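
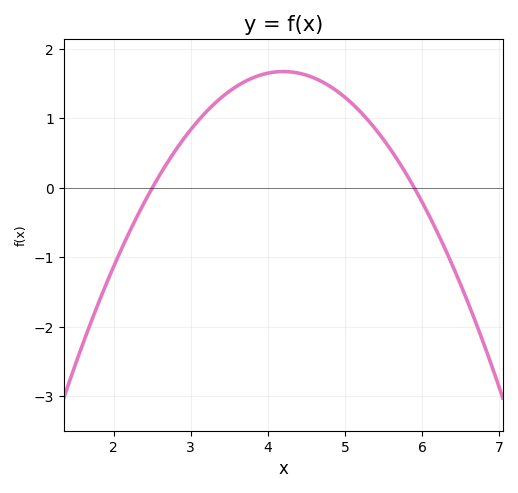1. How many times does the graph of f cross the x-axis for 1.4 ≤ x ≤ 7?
2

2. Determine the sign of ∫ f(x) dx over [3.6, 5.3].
positive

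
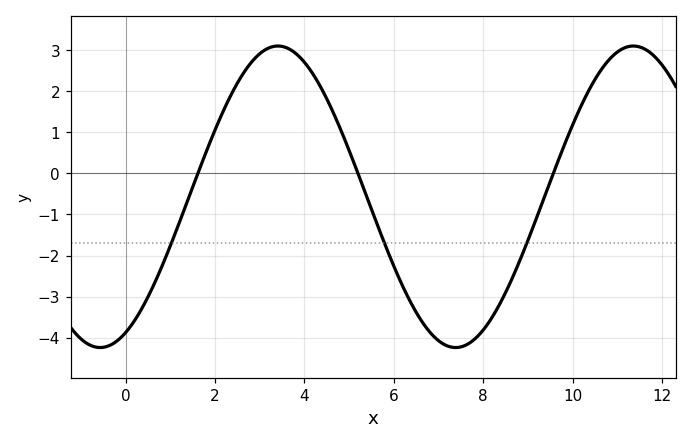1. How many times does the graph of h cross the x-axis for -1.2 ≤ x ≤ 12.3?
3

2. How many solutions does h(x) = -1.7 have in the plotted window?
3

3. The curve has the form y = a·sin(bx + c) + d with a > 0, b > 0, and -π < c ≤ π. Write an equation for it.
y = 3.67sin(0.79x - 1.1) - 0.57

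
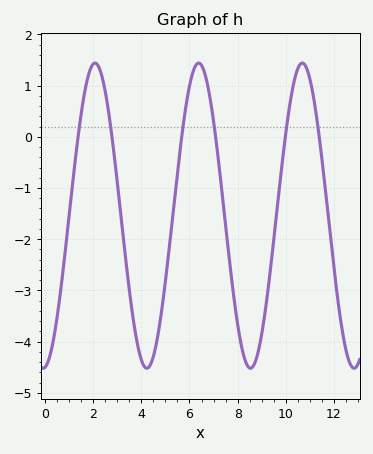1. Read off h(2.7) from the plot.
0.3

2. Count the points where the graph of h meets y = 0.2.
6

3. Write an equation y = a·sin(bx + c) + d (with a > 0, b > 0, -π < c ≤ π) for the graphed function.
y = 2.98sin(1.5x - 1.5) - 1.54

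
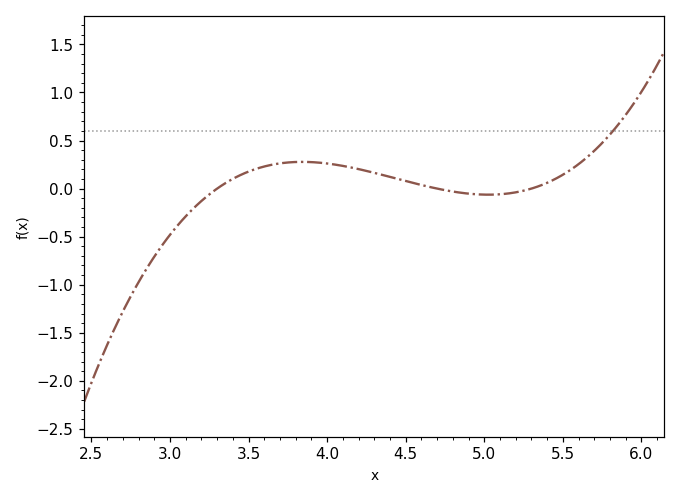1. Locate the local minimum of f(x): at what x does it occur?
5.03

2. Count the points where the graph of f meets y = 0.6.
1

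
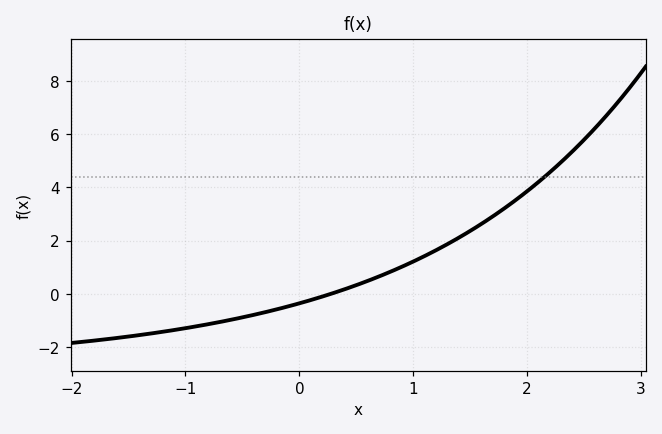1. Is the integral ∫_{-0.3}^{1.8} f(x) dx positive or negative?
positive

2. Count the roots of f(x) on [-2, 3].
1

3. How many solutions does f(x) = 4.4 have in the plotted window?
1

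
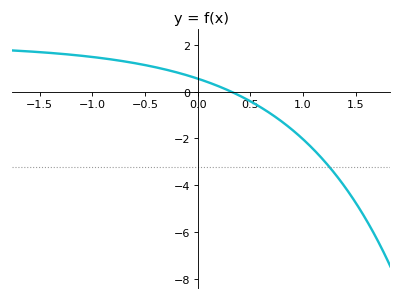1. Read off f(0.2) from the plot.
0.231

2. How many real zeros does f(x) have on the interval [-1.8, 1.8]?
1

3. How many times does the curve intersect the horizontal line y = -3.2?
1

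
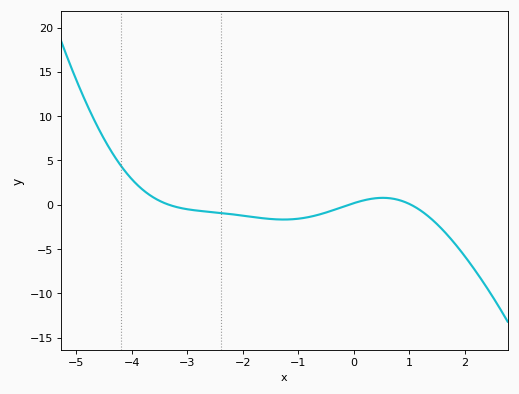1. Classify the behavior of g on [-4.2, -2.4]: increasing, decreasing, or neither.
decreasing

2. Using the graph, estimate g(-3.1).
-0.5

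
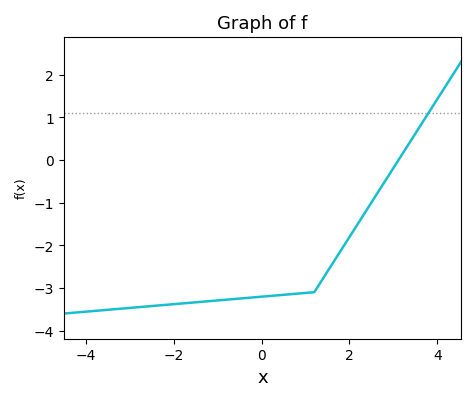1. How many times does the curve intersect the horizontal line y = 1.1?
1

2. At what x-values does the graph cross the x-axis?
3.2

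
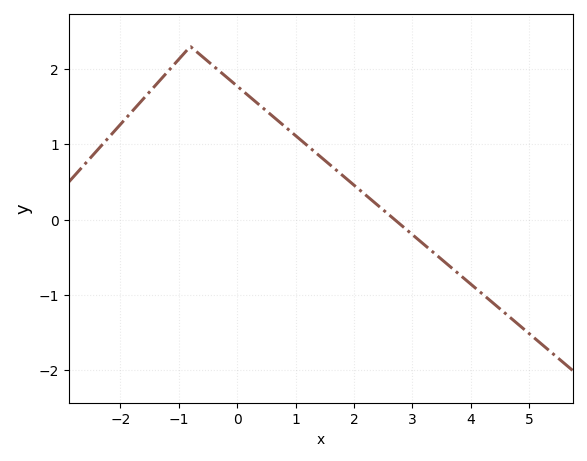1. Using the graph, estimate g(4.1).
-0.9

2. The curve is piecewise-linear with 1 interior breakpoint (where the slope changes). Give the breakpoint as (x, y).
(-0.8, 2.3)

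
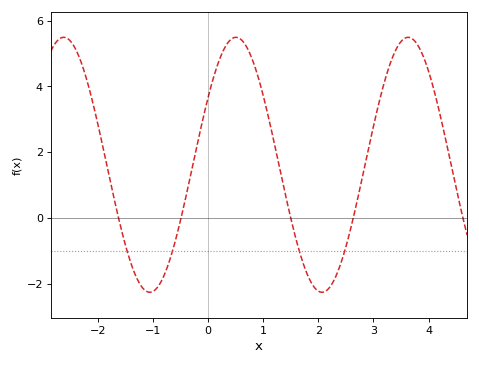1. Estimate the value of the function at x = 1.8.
-1.71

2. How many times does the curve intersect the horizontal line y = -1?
4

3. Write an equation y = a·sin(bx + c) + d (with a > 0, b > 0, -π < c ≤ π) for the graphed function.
y = 3.87sin(2.01x + 0.56) + 1.62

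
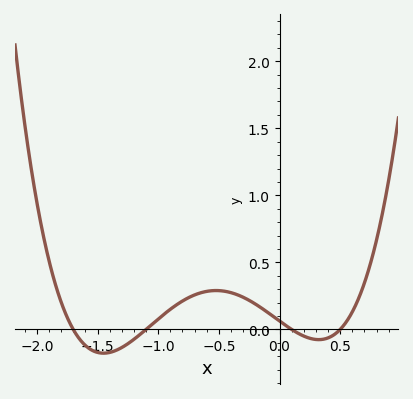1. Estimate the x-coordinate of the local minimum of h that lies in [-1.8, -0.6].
-1.45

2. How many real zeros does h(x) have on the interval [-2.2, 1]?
4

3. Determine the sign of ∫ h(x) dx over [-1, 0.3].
positive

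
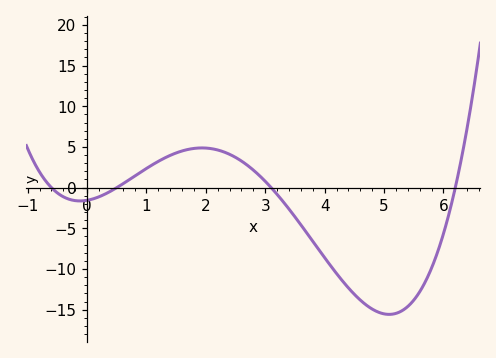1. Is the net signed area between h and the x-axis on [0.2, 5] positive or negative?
negative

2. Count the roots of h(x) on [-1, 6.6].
4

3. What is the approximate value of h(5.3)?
-15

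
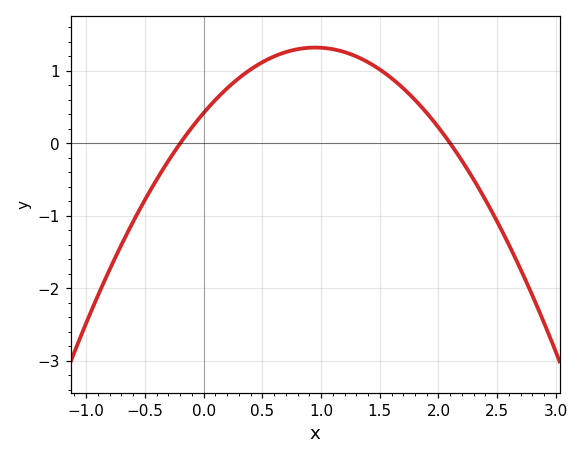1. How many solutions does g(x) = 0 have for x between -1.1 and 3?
2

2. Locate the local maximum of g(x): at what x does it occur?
0.95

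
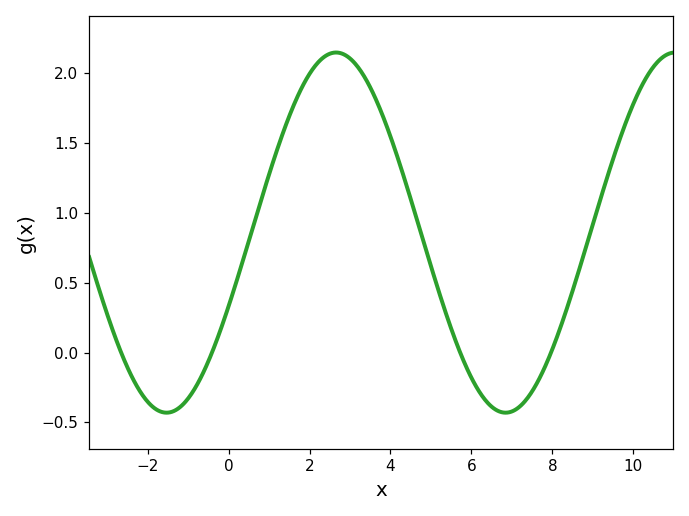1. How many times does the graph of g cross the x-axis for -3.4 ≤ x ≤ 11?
4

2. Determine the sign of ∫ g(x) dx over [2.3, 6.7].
positive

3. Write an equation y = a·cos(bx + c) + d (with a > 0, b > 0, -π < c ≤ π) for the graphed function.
y = 1.29cos(0.75x - 1.99) + 0.86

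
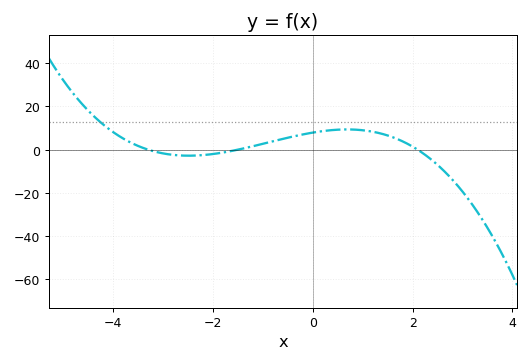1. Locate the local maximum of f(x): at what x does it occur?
0.686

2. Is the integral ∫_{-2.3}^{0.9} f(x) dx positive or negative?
positive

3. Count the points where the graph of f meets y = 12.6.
1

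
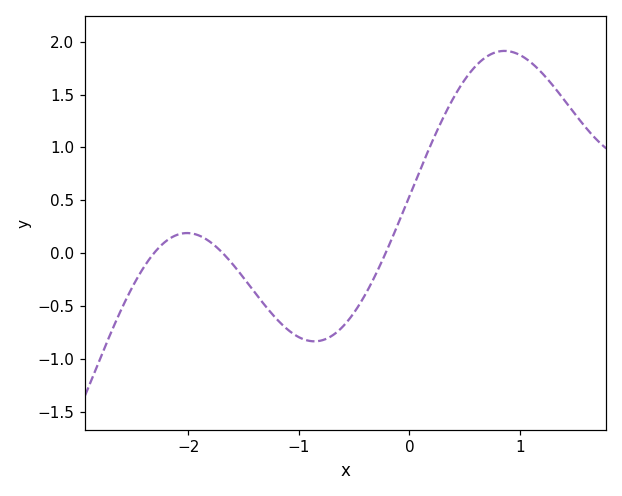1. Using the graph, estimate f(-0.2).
0.05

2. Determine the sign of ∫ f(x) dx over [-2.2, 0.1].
negative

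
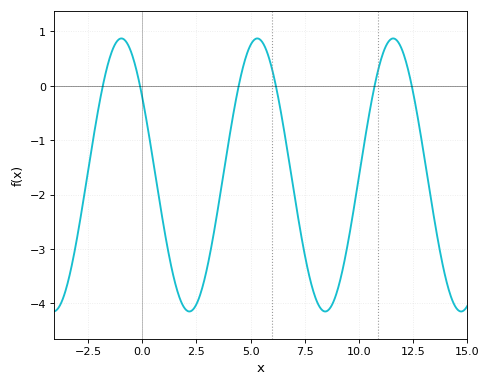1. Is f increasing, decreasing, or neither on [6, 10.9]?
neither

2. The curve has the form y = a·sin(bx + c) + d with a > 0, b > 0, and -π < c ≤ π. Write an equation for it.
y = 2.51sin(1x + 2.54) - 1.64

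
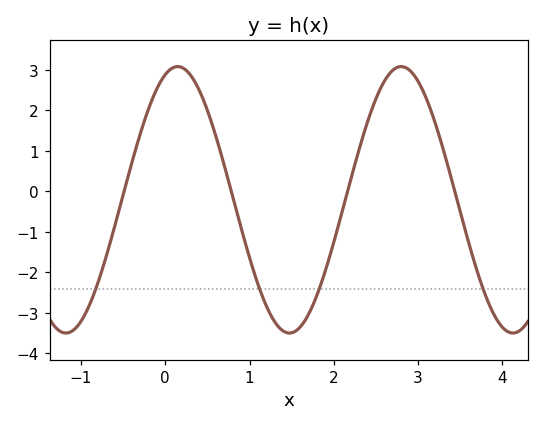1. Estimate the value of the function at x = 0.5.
2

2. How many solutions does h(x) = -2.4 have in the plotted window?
4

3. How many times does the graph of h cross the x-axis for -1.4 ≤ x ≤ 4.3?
4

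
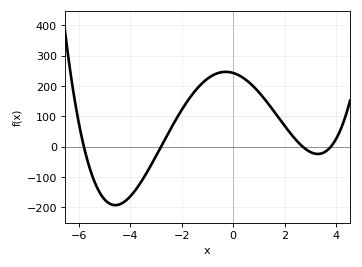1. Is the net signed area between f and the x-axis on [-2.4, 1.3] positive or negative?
positive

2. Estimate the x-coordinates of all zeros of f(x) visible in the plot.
-5.8, -2.8, 2.6, 3.8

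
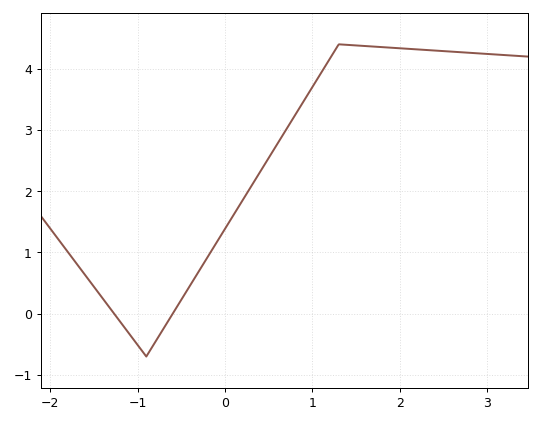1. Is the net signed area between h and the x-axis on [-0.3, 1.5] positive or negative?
positive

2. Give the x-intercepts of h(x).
-1.27, -0.598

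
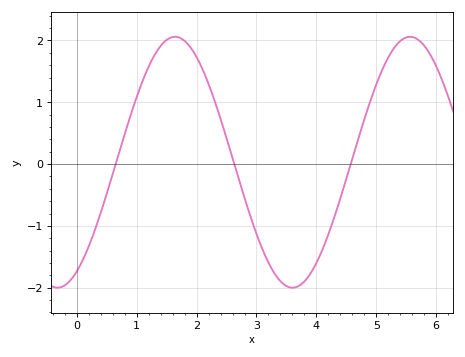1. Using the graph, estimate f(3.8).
-1.9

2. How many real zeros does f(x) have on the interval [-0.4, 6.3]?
3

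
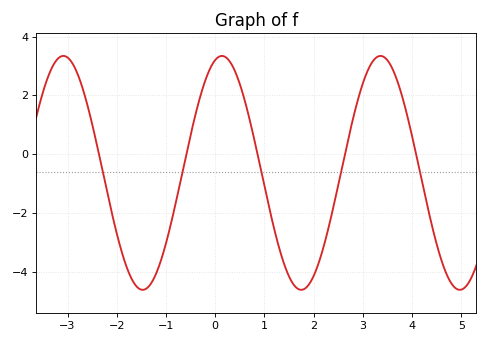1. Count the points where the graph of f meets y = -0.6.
5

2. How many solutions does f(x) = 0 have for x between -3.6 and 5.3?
5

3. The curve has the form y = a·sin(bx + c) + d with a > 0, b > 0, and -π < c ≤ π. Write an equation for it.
y = 3.98sin(1.95x + 1.3) - 0.64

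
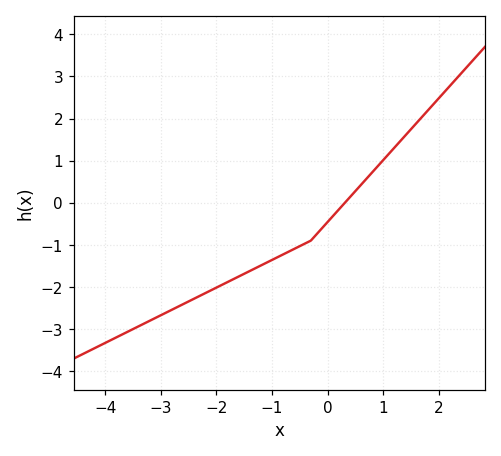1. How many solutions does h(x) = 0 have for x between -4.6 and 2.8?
1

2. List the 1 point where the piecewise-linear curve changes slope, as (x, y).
(-0.3, -0.9)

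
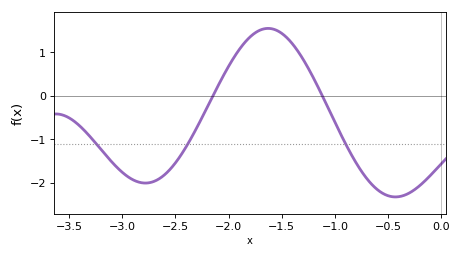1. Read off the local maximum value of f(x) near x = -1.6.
1.6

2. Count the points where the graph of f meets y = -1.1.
3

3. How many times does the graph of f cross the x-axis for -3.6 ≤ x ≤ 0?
2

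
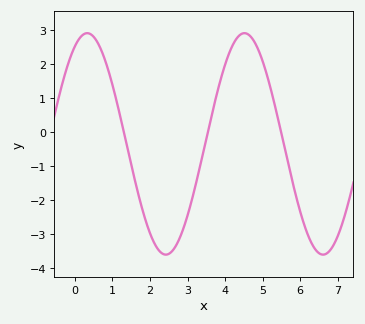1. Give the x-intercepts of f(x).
1.4, 3.6, 5.4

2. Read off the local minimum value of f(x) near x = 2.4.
-3.6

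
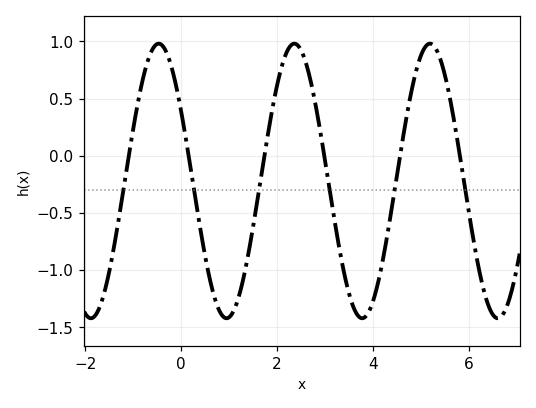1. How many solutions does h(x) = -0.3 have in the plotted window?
6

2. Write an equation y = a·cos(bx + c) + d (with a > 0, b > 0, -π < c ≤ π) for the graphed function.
y = 1.2cos(2.22x + 1.03) - 0.22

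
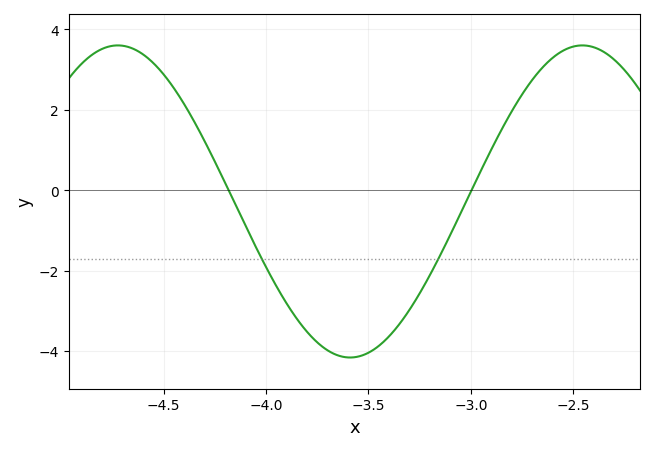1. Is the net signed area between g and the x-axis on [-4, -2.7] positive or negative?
negative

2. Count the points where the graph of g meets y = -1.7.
2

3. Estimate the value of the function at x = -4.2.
0.2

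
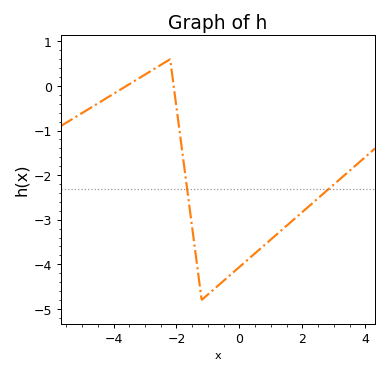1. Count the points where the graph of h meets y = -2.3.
2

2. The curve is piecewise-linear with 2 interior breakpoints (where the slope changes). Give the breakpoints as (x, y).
(-2.2, 0.6); (-1.2, -4.8)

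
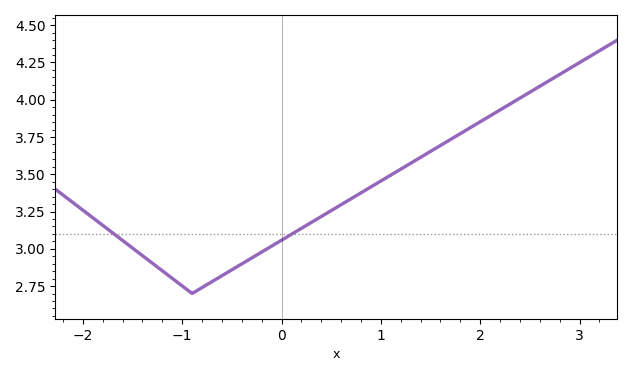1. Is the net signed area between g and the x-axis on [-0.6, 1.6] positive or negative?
positive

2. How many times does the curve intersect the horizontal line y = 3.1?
2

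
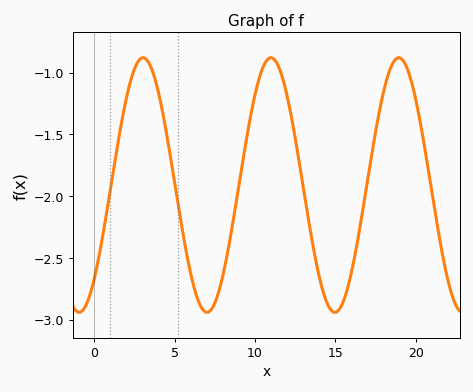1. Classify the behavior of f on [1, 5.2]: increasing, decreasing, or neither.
neither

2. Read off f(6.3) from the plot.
-2.78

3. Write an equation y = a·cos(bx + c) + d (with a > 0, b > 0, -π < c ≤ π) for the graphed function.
y = 1.03cos(0.79x - 2.4) - 1.91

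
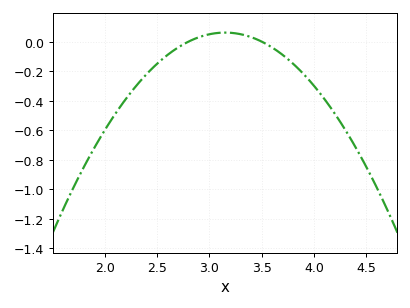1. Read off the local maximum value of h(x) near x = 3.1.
0.06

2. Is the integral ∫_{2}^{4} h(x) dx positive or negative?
negative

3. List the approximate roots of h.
2.8, 3.5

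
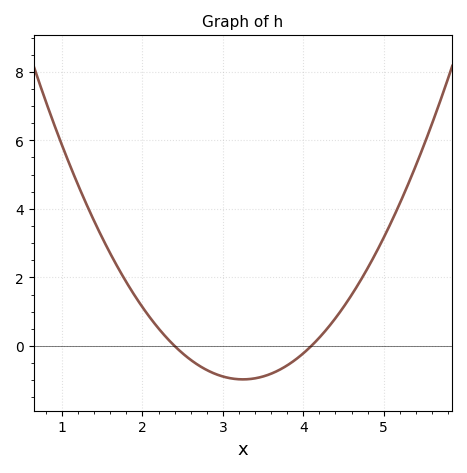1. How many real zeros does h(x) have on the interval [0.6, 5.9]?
2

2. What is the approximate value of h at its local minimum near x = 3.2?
-1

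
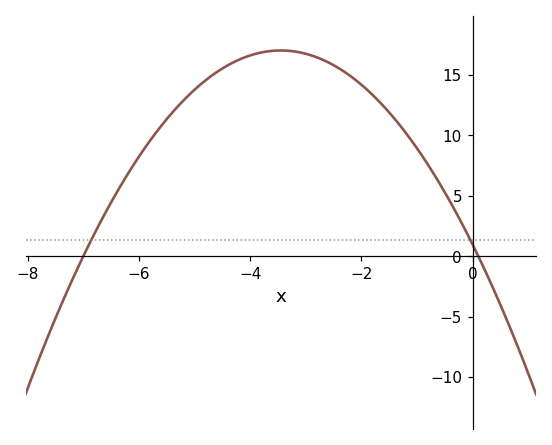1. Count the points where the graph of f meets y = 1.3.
2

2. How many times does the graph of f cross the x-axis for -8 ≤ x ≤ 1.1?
2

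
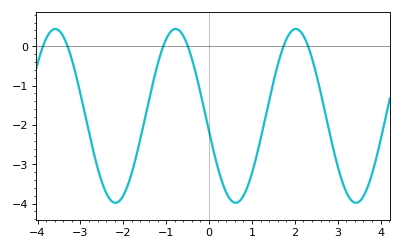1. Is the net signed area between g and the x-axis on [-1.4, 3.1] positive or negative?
negative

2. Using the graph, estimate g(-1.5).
-1.9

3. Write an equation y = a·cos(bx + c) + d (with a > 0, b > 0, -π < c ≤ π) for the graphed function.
y = 2.21cos(2.2x + 1.8) - 1.77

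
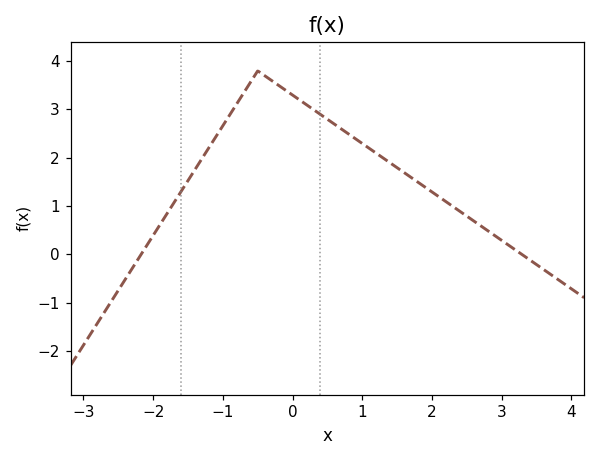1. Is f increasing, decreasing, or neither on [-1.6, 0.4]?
neither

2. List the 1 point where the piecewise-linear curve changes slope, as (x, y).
(-0.5, 3.8)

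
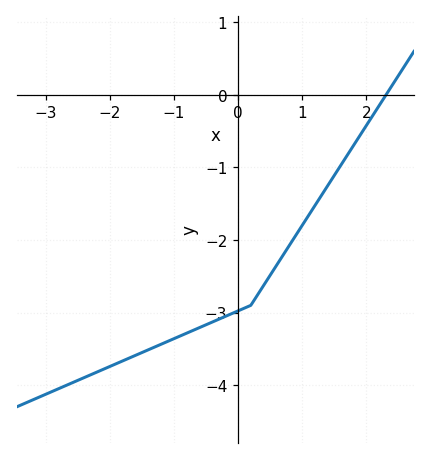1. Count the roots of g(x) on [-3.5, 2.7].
1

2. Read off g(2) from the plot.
-0.4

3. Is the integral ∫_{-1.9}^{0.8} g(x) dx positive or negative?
negative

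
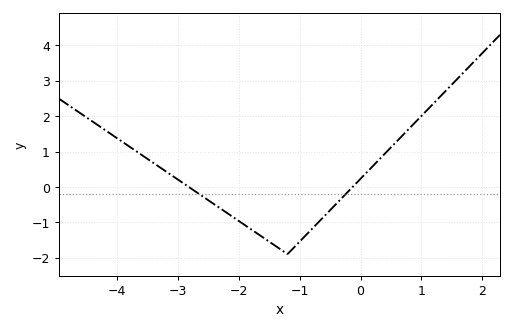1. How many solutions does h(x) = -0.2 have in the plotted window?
2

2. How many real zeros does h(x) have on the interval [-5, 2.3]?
2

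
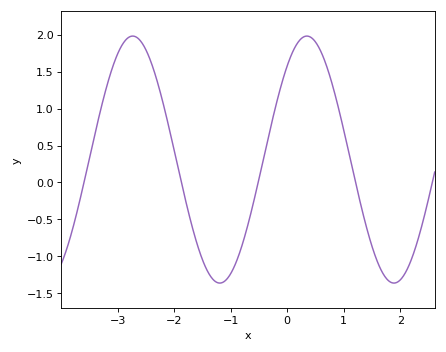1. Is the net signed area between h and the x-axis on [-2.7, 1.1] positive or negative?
positive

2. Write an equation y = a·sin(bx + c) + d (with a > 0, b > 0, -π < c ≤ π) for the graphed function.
y = 1.67sin(2.04x + 0.862) + 0.31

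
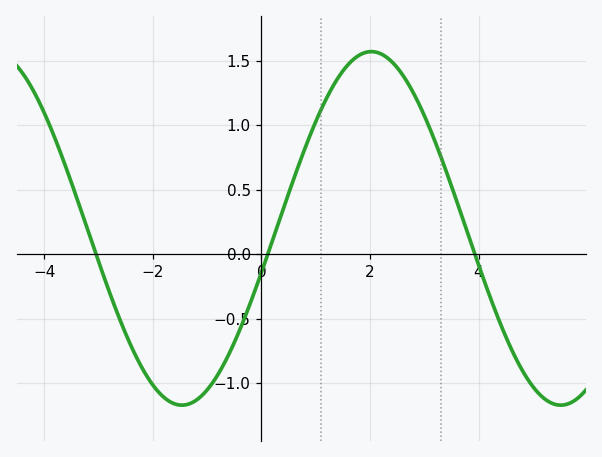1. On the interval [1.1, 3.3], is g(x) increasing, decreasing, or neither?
neither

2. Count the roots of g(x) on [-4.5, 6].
3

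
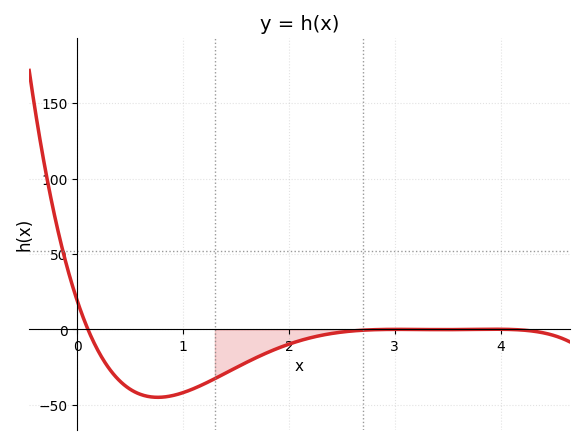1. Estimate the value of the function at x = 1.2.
-36.1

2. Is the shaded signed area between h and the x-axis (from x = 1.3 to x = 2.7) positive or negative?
negative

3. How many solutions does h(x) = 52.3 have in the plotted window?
1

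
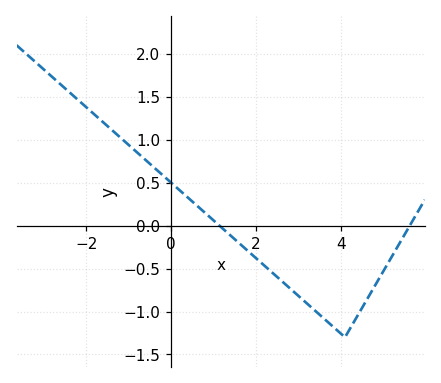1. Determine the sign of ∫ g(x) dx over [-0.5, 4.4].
negative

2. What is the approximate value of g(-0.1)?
0.55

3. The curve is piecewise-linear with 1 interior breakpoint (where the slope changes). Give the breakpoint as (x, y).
(4.1, -1.3)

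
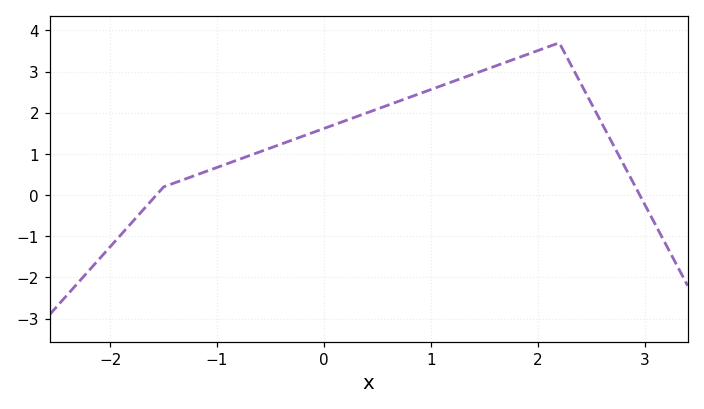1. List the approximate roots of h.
-1.57, 2.95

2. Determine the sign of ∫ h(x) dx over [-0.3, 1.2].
positive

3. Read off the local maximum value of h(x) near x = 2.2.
3.7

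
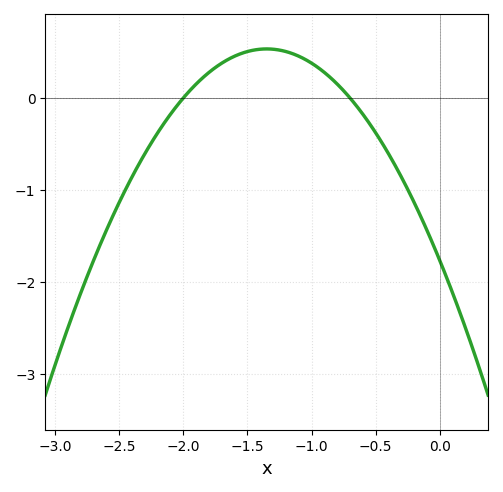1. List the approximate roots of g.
-2, -0.7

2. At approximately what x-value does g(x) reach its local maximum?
-1.35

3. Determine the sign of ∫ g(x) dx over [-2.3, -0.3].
positive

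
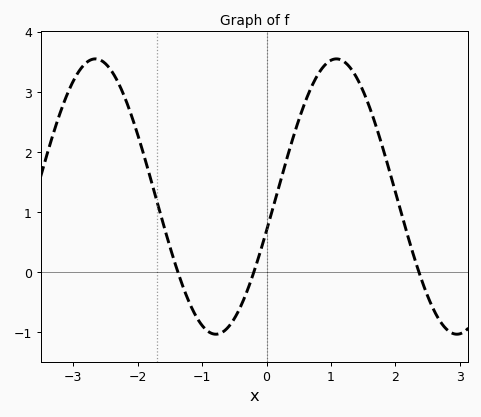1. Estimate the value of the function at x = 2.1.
0.949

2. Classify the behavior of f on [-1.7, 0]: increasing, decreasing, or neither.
neither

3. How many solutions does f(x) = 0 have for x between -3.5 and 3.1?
3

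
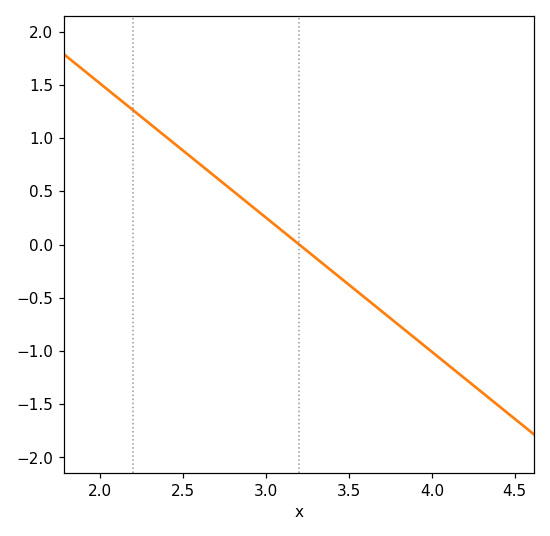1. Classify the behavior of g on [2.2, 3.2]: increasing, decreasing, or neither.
decreasing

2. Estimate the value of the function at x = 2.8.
0.504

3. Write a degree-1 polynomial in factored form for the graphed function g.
y = -1.26(x - 3.2)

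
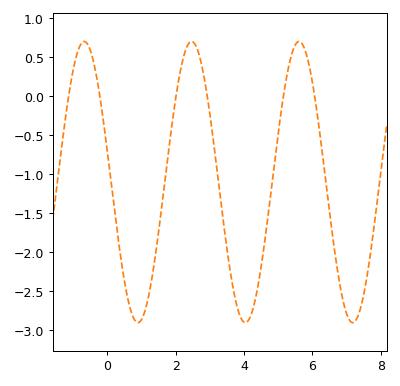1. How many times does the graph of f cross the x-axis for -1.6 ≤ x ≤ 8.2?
6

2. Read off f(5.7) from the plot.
0.669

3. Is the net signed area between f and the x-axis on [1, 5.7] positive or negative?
negative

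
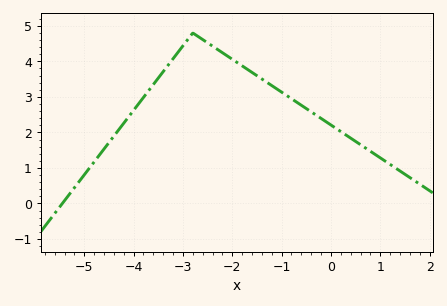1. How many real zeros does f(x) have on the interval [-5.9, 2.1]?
1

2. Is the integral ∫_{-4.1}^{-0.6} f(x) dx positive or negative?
positive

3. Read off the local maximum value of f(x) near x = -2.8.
4.8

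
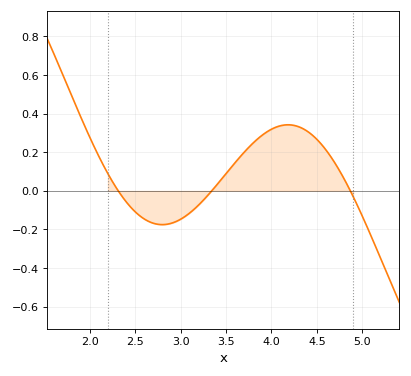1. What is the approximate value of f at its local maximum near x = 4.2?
0.34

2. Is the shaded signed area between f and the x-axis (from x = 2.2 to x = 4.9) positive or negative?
positive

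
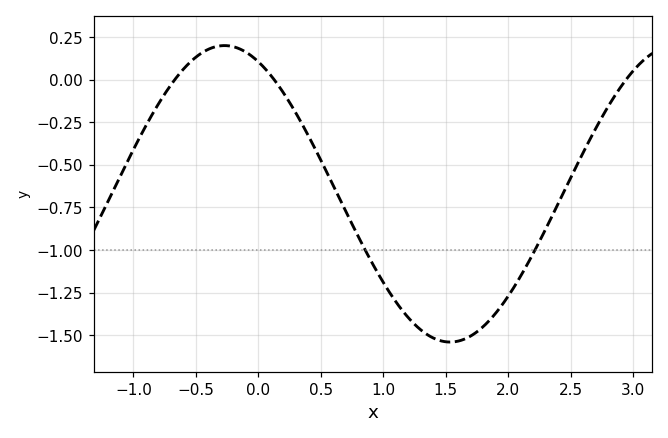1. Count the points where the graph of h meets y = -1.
2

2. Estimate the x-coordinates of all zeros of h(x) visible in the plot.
-0.7, 0.1, 2.9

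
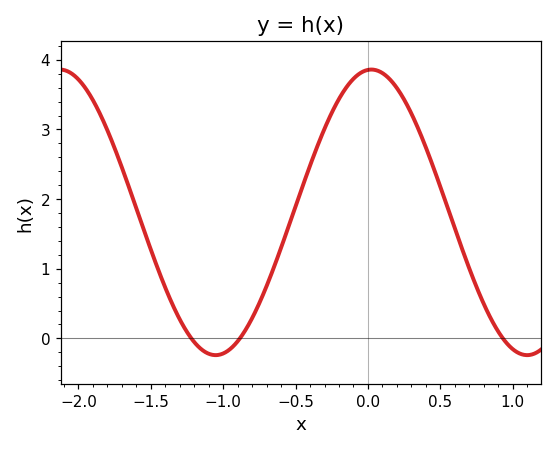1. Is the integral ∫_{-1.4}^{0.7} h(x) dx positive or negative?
positive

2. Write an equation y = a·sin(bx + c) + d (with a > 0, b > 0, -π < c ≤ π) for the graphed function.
y = 2.05sin(2.9x + 1.5) + 1.81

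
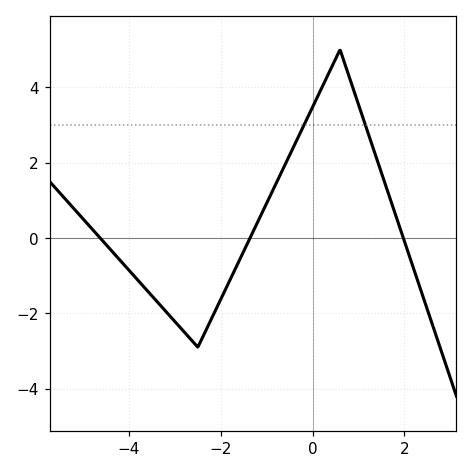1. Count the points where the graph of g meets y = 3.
2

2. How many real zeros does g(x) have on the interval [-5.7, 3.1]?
3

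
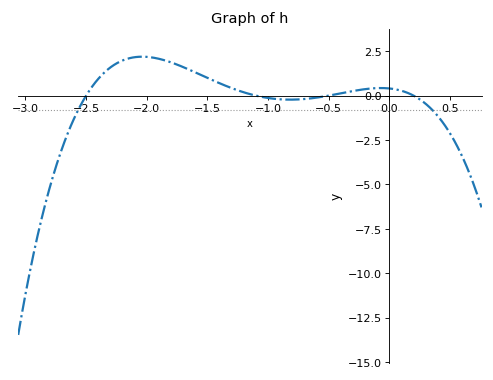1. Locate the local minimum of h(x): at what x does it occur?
-0.8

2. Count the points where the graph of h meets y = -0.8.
2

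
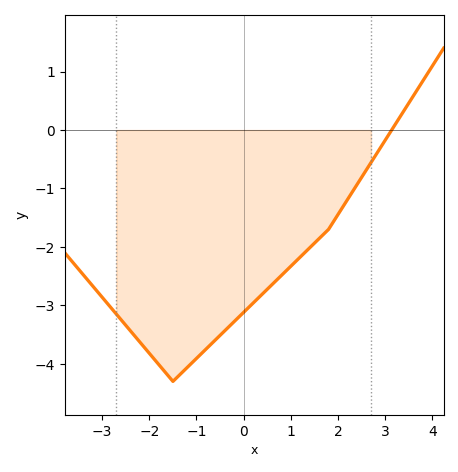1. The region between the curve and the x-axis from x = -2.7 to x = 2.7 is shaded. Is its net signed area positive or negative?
negative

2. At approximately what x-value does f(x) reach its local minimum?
-1.4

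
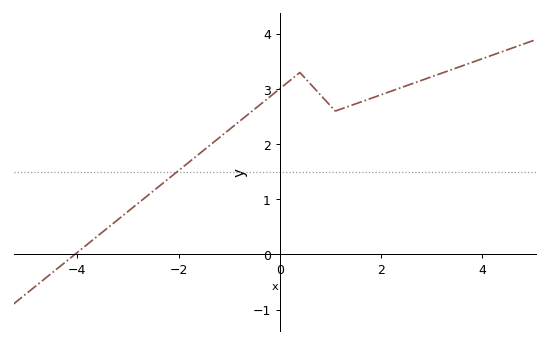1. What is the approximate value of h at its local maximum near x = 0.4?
3.3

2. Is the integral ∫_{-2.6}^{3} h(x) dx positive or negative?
positive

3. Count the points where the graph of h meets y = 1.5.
1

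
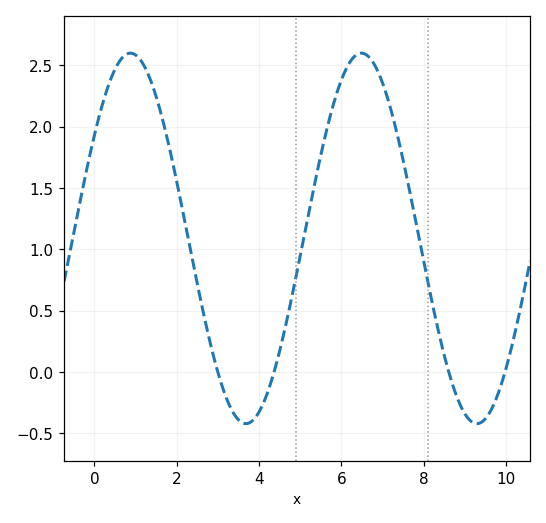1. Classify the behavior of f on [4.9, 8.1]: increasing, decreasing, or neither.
neither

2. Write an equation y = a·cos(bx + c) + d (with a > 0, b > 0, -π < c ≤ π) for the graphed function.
y = 1.51cos(1.12x - 0.982) + 1.09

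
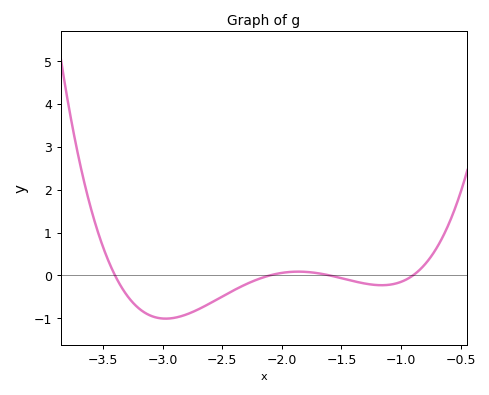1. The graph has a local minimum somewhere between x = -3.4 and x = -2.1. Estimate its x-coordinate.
-2.97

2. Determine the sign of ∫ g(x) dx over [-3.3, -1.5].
negative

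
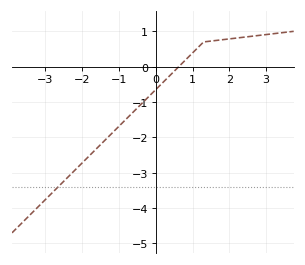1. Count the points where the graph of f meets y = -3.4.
1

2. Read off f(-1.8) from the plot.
-2.5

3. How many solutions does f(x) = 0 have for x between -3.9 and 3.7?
1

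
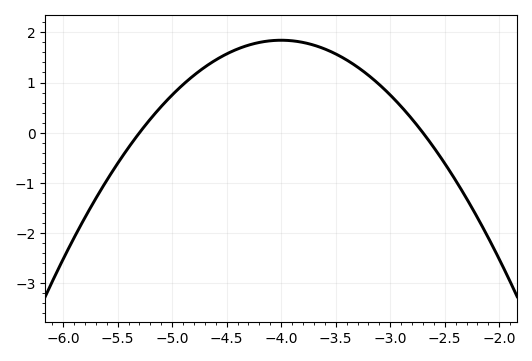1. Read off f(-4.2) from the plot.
1.8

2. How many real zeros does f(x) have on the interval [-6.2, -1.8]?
2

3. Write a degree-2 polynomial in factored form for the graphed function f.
y = -1.09(x + 5.3)(x + 2.7)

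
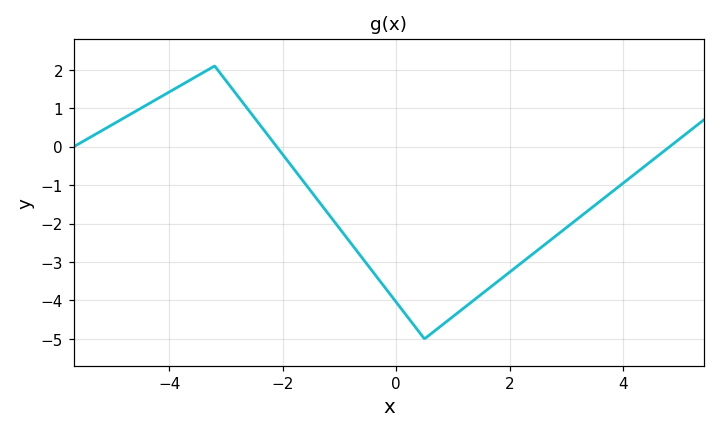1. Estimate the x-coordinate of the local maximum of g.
-3.2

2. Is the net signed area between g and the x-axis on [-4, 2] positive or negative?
negative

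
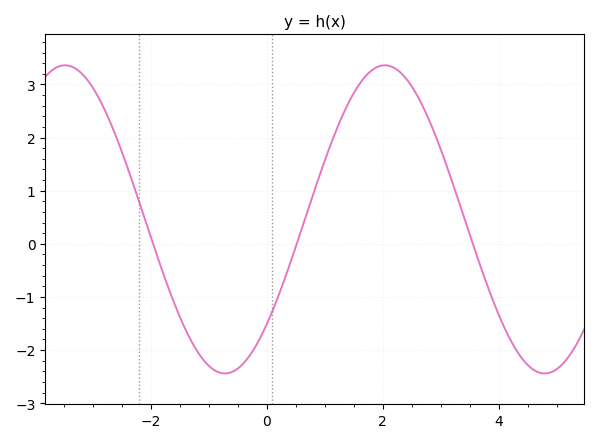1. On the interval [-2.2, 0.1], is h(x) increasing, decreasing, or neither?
neither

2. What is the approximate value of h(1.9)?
3.32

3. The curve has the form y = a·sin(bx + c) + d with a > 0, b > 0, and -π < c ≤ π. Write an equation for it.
y = 2.9sin(1.14x - 0.752) + 0.46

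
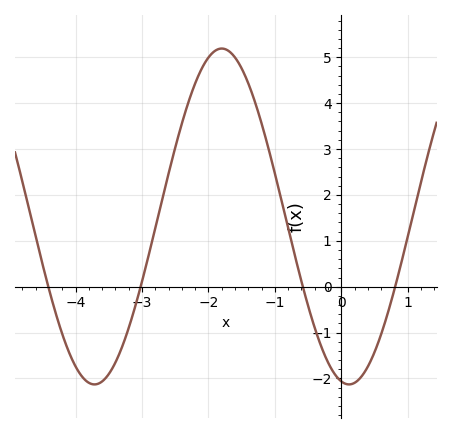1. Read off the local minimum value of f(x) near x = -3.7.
-2.13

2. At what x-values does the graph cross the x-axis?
-4.41, -3.02, -0.579, 0.81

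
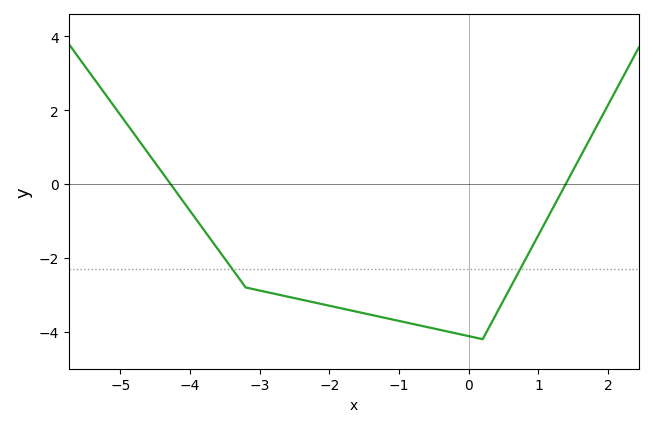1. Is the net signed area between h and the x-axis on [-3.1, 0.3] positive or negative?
negative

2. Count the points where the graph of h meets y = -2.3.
2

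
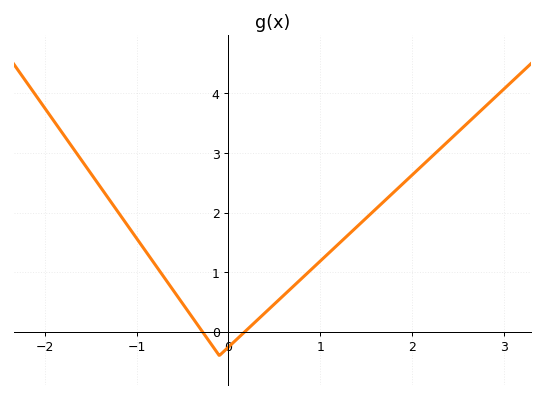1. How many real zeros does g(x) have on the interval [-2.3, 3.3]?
2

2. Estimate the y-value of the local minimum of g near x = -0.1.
-0.4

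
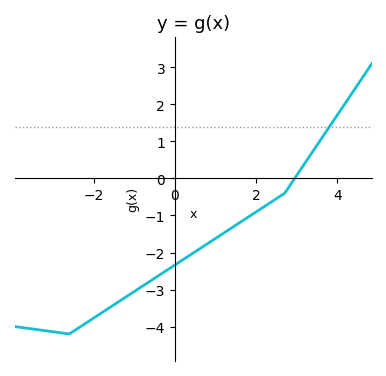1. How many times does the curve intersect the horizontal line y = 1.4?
1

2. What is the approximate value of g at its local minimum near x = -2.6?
-4.2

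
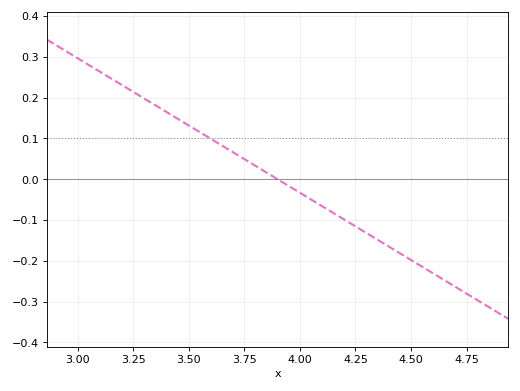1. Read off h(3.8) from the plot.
0.033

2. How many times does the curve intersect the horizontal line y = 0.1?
1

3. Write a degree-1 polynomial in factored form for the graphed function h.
y = -0.33(x - 3.9)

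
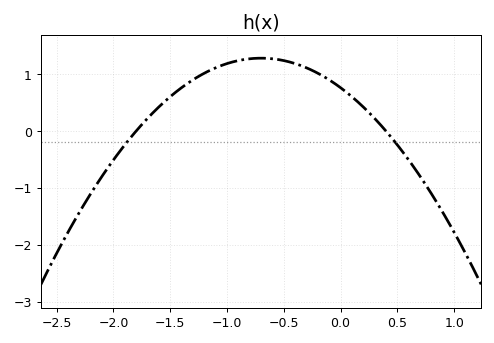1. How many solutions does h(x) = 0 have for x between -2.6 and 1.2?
2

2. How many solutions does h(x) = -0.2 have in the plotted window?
2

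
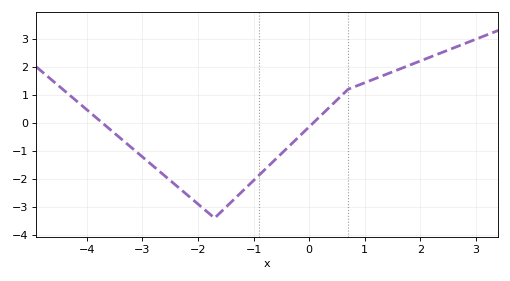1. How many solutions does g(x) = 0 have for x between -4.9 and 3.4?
2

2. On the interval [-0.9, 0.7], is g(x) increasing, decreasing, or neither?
increasing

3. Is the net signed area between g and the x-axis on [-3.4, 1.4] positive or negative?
negative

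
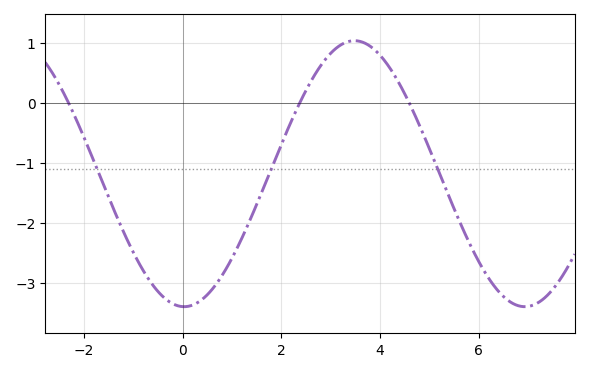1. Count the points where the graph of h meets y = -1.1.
3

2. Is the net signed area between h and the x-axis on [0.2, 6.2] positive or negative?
negative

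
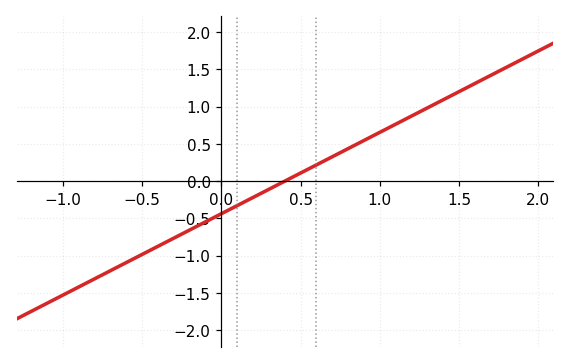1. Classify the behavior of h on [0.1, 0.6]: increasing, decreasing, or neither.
increasing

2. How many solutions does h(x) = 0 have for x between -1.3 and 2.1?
1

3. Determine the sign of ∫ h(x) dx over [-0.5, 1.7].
positive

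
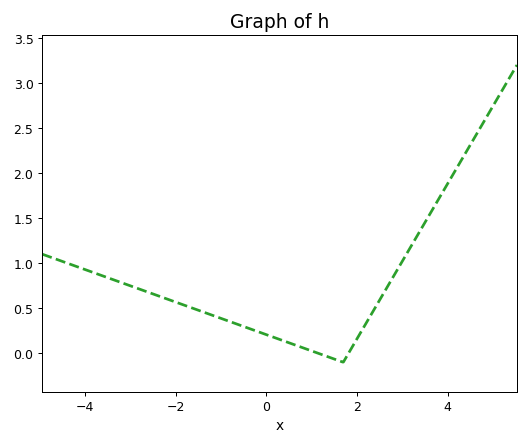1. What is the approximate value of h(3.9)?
1.79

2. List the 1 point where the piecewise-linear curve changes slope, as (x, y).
(1.7, -0.1)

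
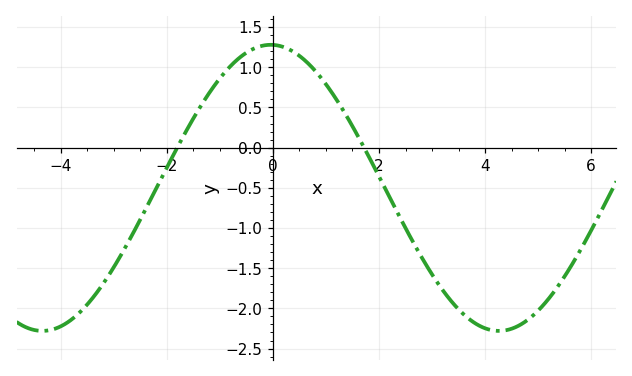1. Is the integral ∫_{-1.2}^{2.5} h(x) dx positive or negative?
positive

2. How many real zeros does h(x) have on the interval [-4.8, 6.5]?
2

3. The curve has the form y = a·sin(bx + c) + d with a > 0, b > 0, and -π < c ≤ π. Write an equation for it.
y = 1.78sin(0.73x + 1.6) - 0.5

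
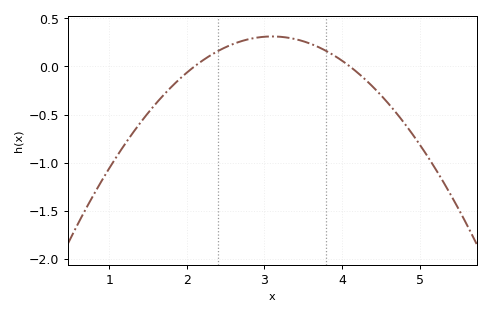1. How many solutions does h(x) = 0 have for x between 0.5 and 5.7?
2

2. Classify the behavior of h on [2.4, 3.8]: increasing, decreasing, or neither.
neither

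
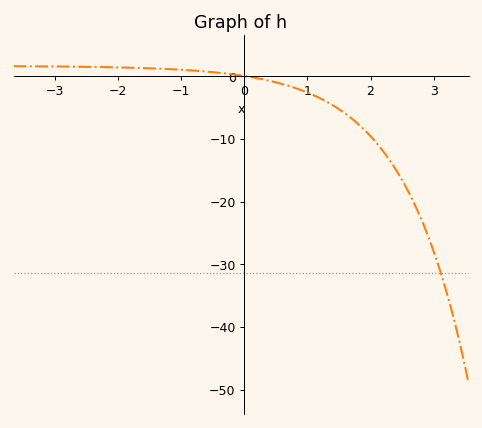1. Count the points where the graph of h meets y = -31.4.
1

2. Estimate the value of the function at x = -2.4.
1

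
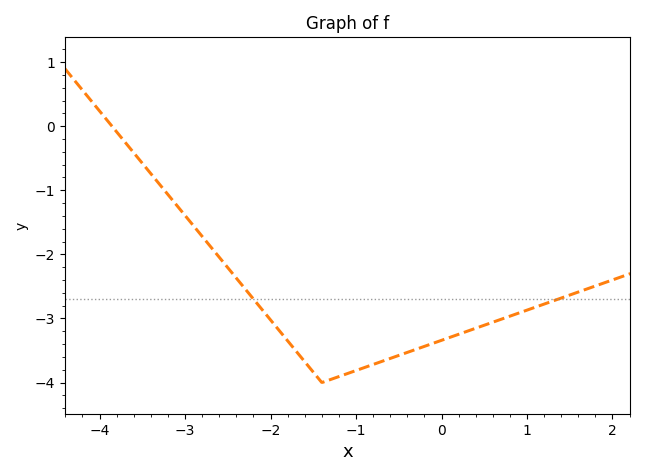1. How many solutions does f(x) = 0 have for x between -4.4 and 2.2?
1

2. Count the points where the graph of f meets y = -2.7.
2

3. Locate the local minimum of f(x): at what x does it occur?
-1.4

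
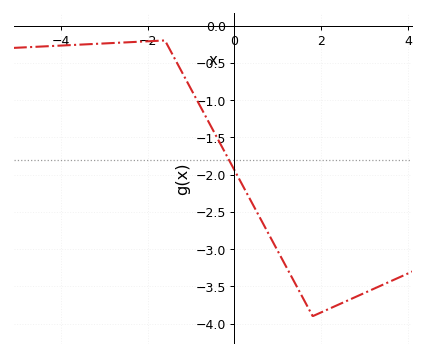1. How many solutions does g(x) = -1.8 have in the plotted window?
1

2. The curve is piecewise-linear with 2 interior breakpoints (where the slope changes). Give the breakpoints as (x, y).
(-1.6, -0.2); (1.8, -3.9)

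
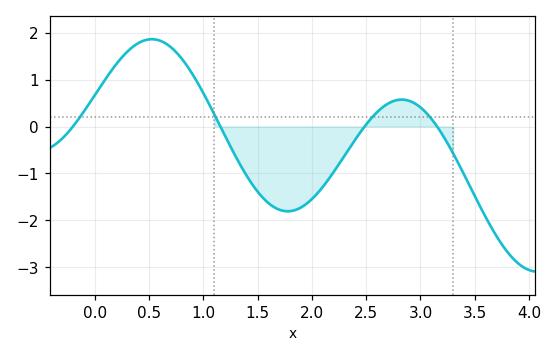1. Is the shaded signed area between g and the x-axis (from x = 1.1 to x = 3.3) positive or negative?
negative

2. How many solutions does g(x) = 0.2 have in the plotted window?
4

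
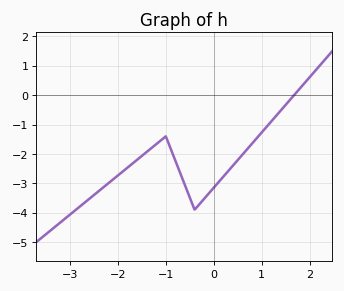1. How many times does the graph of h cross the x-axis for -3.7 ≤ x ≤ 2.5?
1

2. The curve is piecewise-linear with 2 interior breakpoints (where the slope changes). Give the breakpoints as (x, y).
(-1, -1.4); (-0.4, -3.9)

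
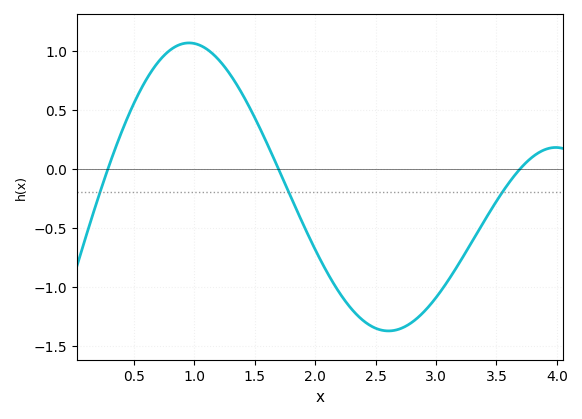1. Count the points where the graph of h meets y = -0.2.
3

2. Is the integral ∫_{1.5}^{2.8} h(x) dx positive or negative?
negative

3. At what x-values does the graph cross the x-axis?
0.285, 1.69, 3.7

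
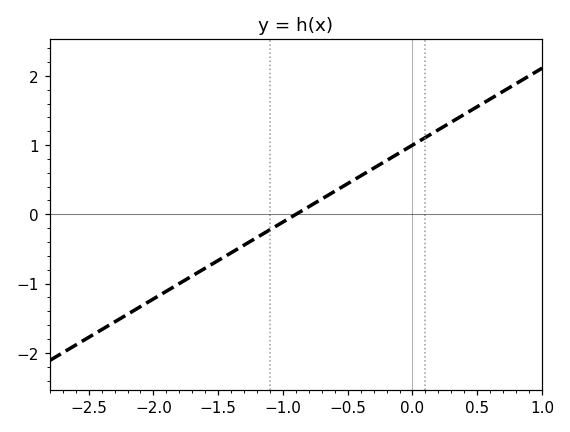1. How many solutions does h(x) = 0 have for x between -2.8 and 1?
1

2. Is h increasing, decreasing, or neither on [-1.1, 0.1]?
increasing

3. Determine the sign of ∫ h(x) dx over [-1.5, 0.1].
positive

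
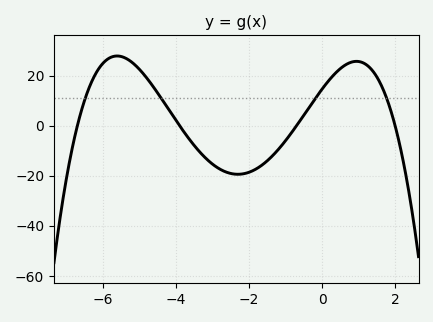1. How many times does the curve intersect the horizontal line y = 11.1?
4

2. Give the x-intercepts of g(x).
-6.7, -3.9, -0.7, 2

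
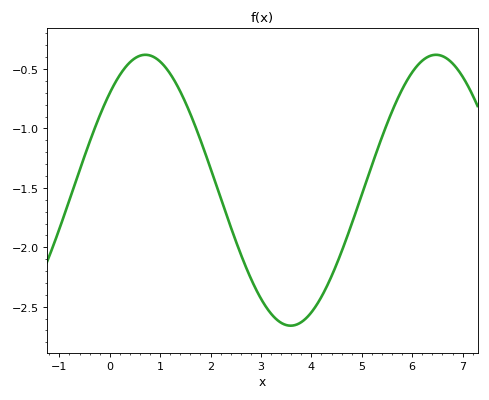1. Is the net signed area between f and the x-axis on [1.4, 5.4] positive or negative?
negative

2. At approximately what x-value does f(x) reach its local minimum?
3.59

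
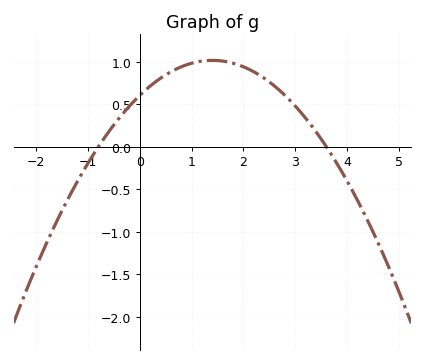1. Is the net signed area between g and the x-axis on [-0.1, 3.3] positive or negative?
positive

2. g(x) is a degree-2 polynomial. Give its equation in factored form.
y = -0.21(x + 0.8)(x - 3.6)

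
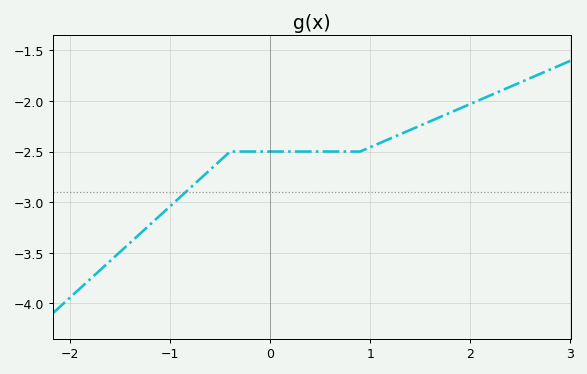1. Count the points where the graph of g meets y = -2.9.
1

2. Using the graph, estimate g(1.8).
-2.1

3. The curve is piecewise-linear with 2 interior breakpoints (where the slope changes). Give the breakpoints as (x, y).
(-0.4, -2.5); (0.9, -2.5)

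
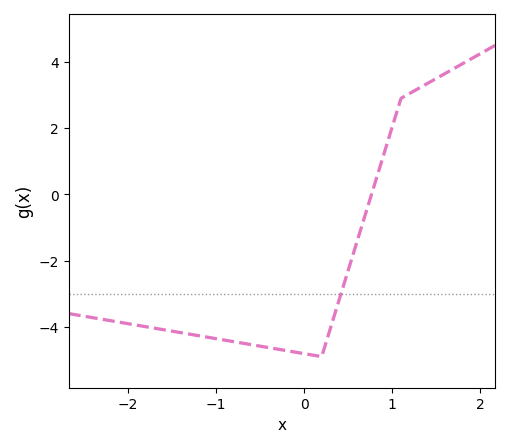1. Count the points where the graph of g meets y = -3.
1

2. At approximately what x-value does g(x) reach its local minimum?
0.199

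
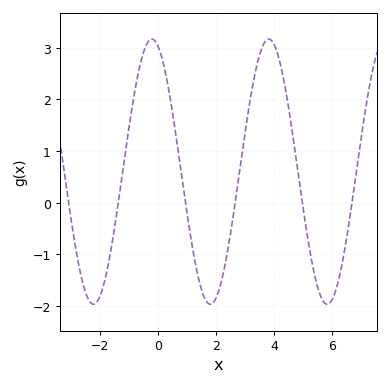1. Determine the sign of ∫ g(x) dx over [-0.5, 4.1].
positive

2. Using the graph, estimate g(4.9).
0.32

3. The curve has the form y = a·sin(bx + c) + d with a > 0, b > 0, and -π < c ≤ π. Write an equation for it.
y = 2.57sin(1.56x + 1.89) + 0.6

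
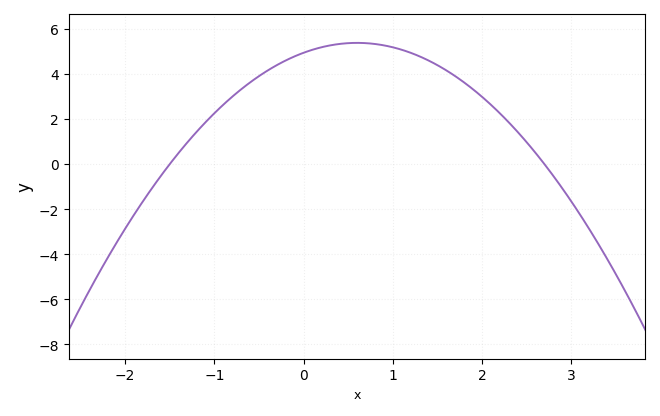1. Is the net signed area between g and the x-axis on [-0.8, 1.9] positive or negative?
positive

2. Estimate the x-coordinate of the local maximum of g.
0.6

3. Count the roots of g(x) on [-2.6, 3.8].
2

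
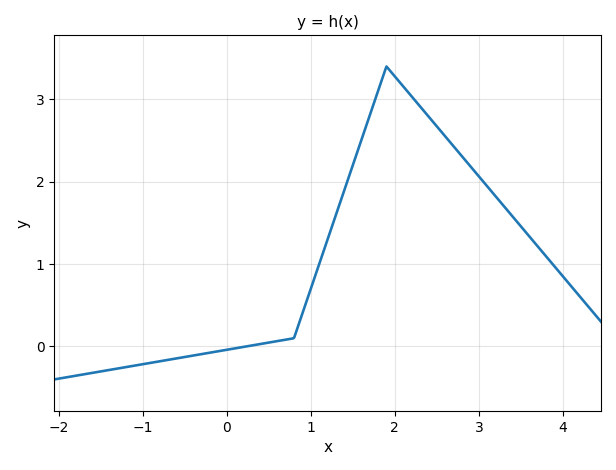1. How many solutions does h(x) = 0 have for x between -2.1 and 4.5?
1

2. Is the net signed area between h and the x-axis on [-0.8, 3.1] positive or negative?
positive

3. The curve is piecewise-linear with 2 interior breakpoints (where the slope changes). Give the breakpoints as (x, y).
(0.8, 0.1); (1.9, 3.4)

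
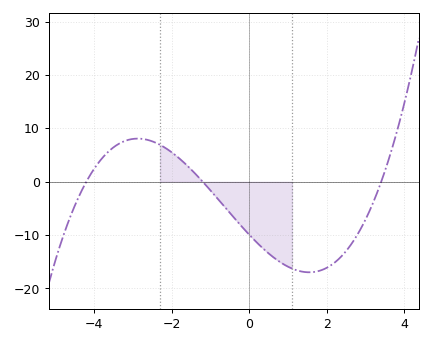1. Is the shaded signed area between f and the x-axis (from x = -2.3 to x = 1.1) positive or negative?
negative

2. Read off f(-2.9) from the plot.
8.08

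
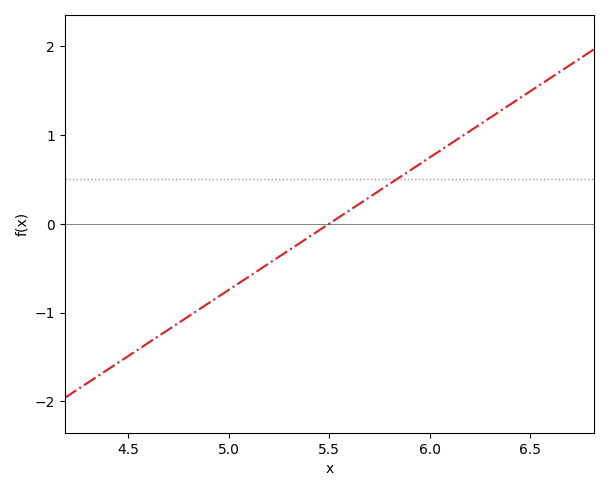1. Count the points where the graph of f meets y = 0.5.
1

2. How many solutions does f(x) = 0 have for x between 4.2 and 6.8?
1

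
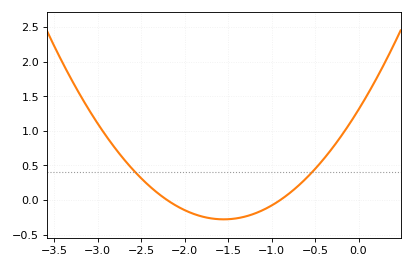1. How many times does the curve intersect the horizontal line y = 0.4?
2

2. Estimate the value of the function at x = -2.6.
0.45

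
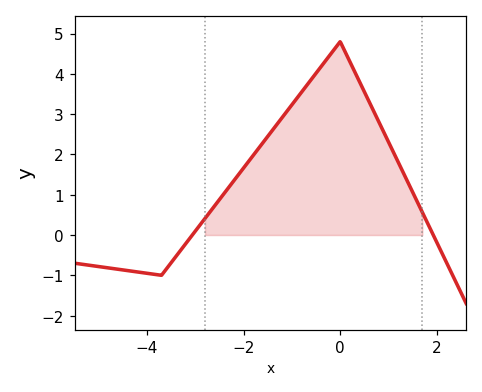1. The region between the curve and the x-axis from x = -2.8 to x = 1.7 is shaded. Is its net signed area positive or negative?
positive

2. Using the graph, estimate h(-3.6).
-0.843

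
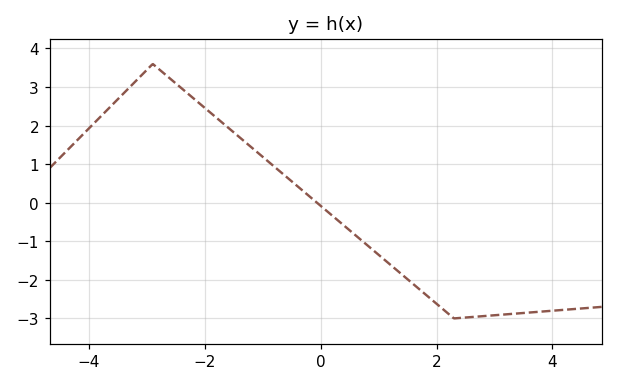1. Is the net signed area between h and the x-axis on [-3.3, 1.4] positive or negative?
positive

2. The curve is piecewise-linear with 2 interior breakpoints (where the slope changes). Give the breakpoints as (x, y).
(-2.9, 3.6); (2.3, -3)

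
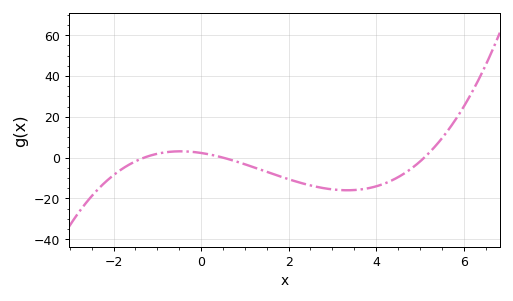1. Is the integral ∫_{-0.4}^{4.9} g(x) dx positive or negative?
negative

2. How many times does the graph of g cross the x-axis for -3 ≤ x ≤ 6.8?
3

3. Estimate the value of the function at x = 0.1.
1.93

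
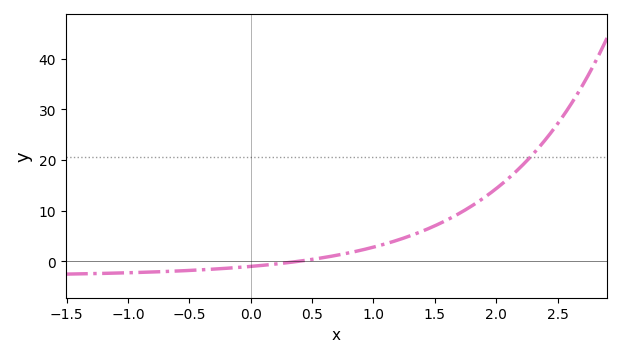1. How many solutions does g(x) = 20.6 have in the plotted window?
1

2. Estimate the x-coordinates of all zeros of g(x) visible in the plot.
0.4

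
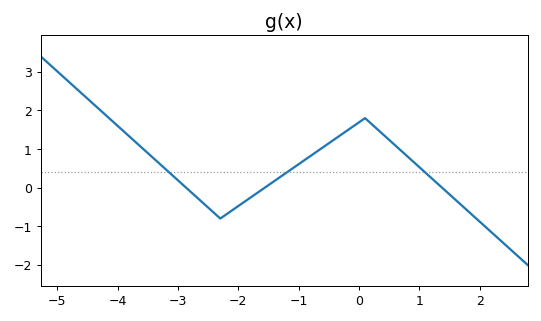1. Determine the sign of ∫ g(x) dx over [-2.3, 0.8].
positive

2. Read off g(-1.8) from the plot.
-0.258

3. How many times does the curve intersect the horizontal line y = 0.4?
3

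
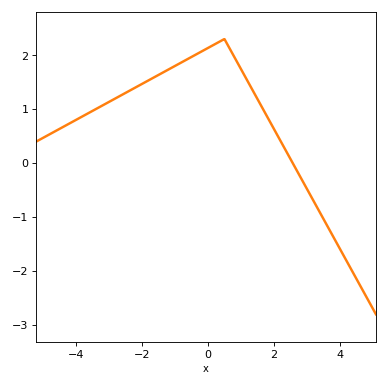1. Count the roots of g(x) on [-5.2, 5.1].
1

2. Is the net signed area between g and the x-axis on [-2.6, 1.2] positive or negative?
positive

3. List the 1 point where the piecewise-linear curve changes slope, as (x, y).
(0.5, 2.3)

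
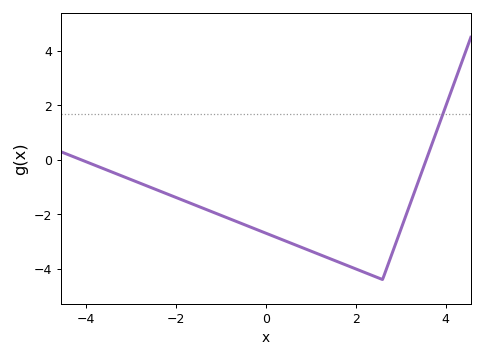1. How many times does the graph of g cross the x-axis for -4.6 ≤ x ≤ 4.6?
2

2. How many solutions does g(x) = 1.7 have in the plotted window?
1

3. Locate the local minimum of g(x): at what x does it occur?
2.6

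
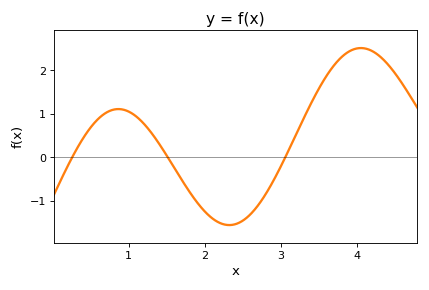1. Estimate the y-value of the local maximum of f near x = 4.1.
2.5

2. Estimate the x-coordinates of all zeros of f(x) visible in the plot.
0.3, 1.5, 3.1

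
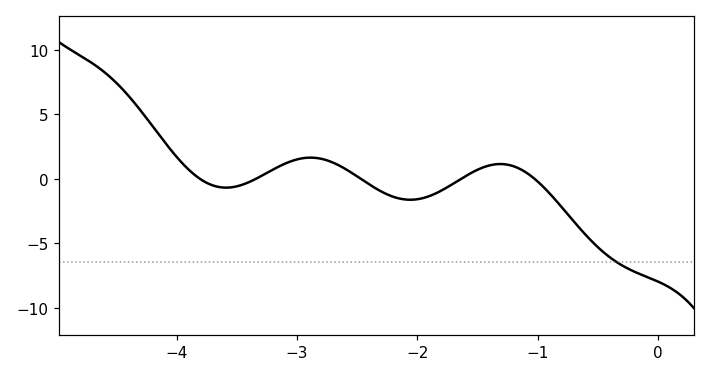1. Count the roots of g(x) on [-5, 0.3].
5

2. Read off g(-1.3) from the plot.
1.15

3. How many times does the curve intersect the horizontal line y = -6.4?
1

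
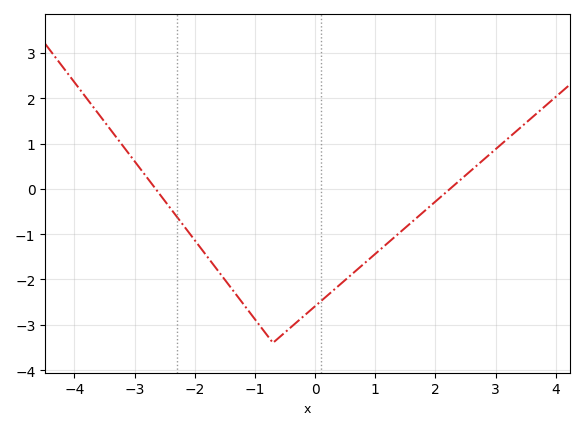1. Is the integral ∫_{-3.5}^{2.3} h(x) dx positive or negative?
negative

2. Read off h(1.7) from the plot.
-0.626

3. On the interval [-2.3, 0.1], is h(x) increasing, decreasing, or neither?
neither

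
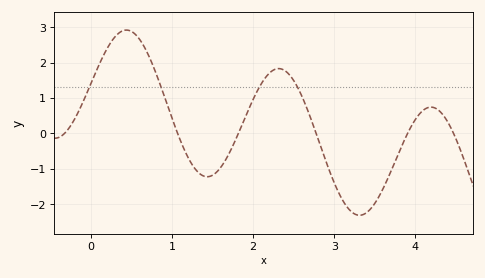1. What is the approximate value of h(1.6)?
-1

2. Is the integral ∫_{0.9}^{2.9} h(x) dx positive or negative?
positive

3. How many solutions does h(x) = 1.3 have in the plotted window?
4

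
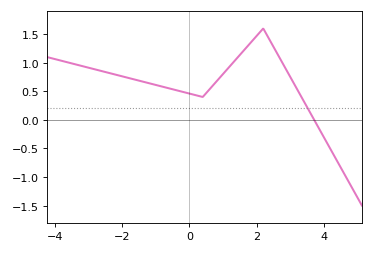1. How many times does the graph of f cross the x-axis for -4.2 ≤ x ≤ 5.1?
1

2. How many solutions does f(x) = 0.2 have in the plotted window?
1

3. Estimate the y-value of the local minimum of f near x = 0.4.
0.4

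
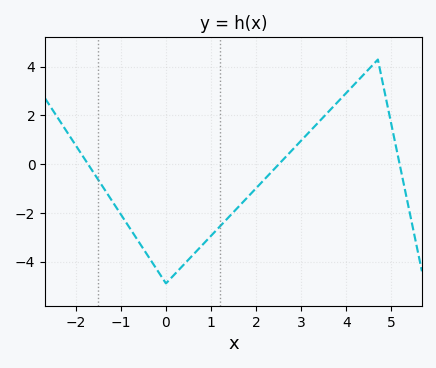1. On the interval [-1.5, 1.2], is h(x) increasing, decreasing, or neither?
neither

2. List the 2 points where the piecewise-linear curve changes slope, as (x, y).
(0, -4.9); (4.7, 4.3)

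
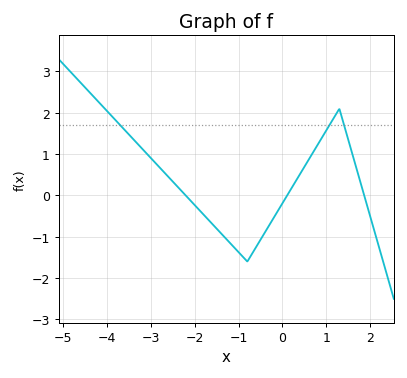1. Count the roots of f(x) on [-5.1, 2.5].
3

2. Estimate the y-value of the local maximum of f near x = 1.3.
2.1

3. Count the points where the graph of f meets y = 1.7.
3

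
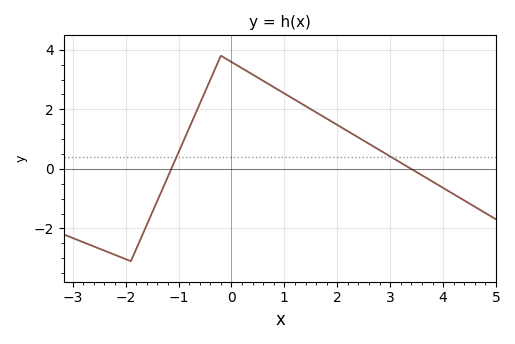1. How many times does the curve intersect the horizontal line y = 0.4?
2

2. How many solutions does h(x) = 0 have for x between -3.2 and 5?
2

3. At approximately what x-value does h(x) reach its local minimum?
-2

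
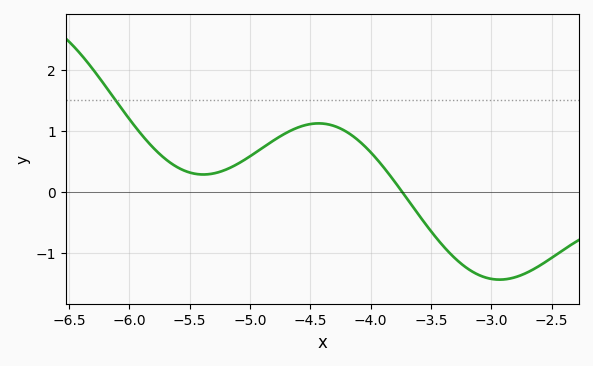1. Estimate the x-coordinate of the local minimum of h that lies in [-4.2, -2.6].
-2.93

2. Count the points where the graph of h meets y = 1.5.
1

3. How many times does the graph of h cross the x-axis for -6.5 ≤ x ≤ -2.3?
1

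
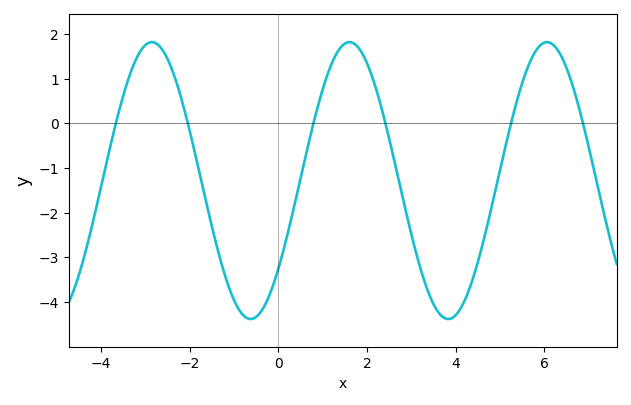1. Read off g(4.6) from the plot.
-2.73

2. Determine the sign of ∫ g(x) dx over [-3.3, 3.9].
negative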